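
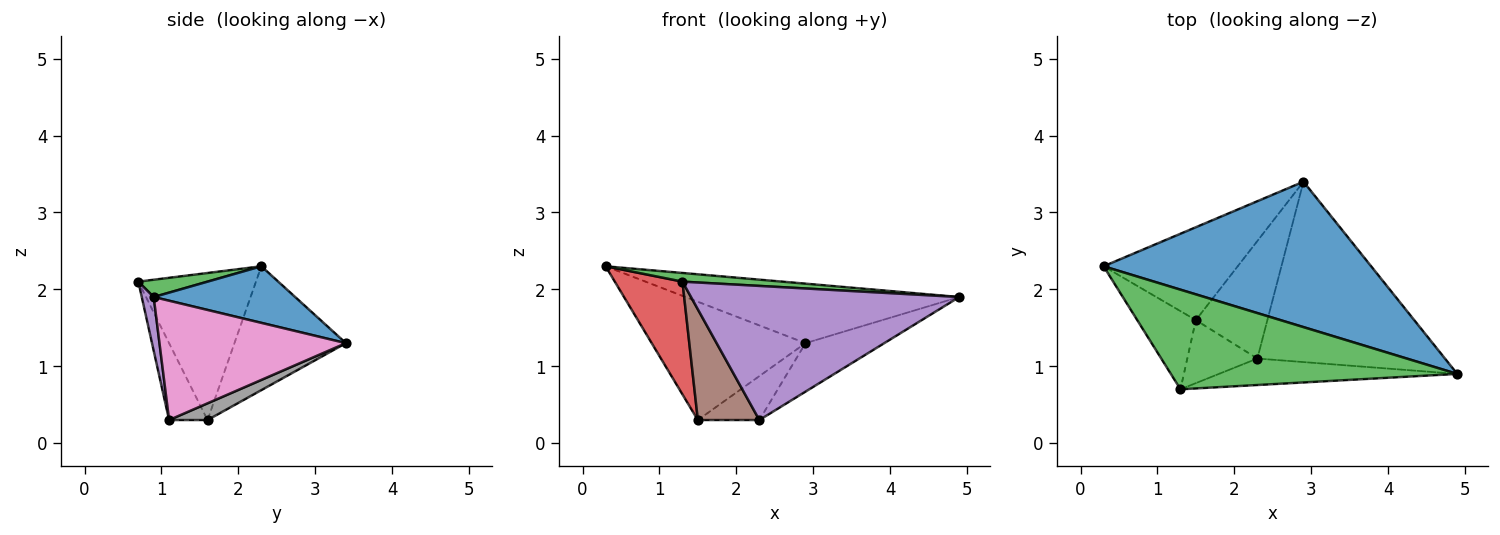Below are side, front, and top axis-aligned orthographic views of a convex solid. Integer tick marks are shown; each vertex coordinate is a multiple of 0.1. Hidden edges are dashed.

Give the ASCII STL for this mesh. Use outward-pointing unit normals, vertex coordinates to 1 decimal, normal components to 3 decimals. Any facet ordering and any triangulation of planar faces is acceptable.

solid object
 facet normal 0.192 0.372 0.908
  outer loop
   vertex 2.9 3.4 1.3
   vertex 0.3 2.3 2.3
   vertex 4.9 0.9 1.9
  endloop
 endfacet
 facet normal -0.495 0.683 -0.536
  outer loop
   vertex 1.5 1.6 0.3
   vertex 0.3 2.3 2.3
   vertex 2.9 3.4 1.3
  endloop
 endfacet
 facet normal 0.060 -0.087 0.994
  outer loop
   vertex 1.3 0.7 2.1
   vertex 4.9 0.9 1.9
   vertex 0.3 2.3 2.3
  endloop
 endfacet
 facet normal -0.819 -0.471 -0.327
  outer loop
   vertex 1.3 0.7 2.1
   vertex 0.3 2.3 2.3
   vertex 1.5 1.6 0.3
  endloop
 endfacet
 facet normal 0.044 -0.980 -0.194
  outer loop
   vertex 2.3 1.1 0.3
   vertex 4.9 0.9 1.9
   vertex 1.3 0.7 2.1
  endloop
 endfacet
 facet normal -0.477 -0.764 -0.435
  outer loop
   vertex 2.3 1.1 0.3
   vertex 1.3 0.7 2.1
   vertex 1.5 1.6 0.3
  endloop
 endfacet
 facet normal 0.523 0.221 -0.823
  outer loop
   vertex 2.3 1.1 0.3
   vertex 2.9 3.4 1.3
   vertex 4.9 0.9 1.9
  endloop
 endfacet
 facet normal 0.214 0.342 -0.915
  outer loop
   vertex 2.3 1.1 0.3
   vertex 1.5 1.6 0.3
   vertex 2.9 3.4 1.3
  endloop
 endfacet
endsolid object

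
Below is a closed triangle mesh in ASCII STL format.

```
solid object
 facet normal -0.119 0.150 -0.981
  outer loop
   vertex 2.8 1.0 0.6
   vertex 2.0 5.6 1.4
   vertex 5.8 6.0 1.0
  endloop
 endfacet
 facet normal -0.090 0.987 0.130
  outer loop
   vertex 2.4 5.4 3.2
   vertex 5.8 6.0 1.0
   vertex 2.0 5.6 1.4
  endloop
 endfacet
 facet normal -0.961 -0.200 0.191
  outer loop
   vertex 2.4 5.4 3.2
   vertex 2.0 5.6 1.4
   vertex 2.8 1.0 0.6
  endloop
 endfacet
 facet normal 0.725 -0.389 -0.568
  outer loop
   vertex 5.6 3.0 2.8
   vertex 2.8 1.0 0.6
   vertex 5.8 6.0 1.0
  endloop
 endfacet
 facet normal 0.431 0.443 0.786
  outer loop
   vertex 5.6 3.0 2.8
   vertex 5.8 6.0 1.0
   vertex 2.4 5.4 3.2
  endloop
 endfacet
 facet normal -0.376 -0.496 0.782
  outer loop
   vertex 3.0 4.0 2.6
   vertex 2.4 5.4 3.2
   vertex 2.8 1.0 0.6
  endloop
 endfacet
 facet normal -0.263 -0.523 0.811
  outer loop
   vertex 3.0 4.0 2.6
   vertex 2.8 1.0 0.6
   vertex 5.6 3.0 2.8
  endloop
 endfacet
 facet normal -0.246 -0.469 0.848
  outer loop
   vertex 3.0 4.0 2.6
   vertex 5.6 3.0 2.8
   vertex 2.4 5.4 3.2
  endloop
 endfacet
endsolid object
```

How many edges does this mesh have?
12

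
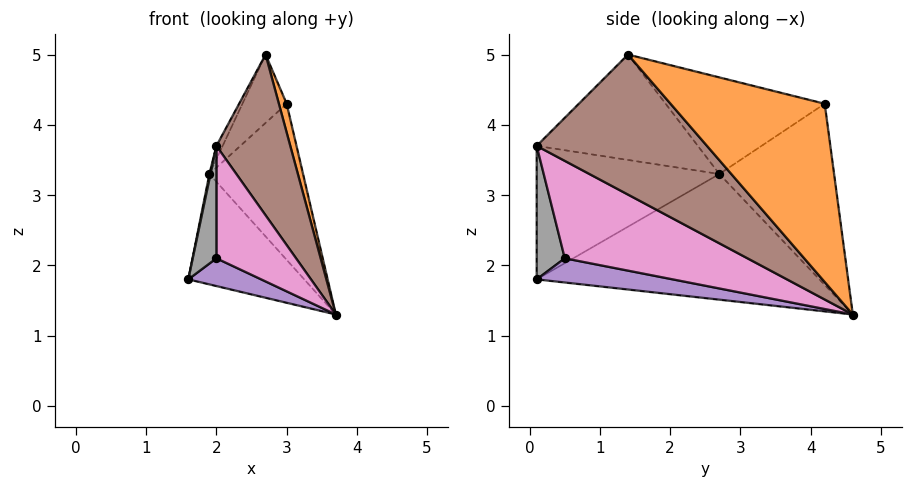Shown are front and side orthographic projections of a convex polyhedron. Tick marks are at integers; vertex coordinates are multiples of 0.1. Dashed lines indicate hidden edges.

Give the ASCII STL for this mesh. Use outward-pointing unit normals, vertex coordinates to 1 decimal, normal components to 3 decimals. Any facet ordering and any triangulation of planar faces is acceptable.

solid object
 facet normal -0.837 0.343 -0.427
  outer loop
   vertex 1.9 2.7 3.3
   vertex 3.7 4.6 1.3
   vertex 1.6 0.1 1.8
  endloop
 endfacet
 facet normal 0.974 -0.049 0.221
  outer loop
   vertex 3.0 4.2 4.3
   vertex 2.7 1.4 5.0
   vertex 3.7 4.6 1.3
  endloop
 endfacet
 facet normal -0.771 0.629 -0.096
  outer loop
   vertex 3.0 4.2 4.3
   vertex 3.7 4.6 1.3
   vertex 1.9 2.7 3.3
  endloop
 endfacet
 facet normal -0.805 0.224 0.550
  outer loop
   vertex 3.0 4.2 4.3
   vertex 1.9 2.7 3.3
   vertex 2.7 1.4 5.0
  endloop
 endfacet
 facet normal 0.774 -0.414 -0.479
  outer loop
   vertex 2.0 0.5 2.1
   vertex 1.6 0.1 1.8
   vertex 3.7 4.6 1.3
  endloop
 endfacet
 facet normal 0.913 -0.396 -0.096
  outer loop
   vertex 2.0 0.1 3.7
   vertex 3.7 4.6 1.3
   vertex 2.7 1.4 5.0
  endloop
 endfacet
 facet normal 0.912 -0.398 -0.099
  outer loop
   vertex 2.0 0.1 3.7
   vertex 2.0 0.5 2.1
   vertex 3.7 4.6 1.3
  endloop
 endfacet
 facet normal 0.755 -0.636 -0.159
  outer loop
   vertex 2.0 0.1 3.7
   vertex 1.6 0.1 1.8
   vertex 2.0 0.5 2.1
  endloop
 endfacet
 facet normal -0.979 -0.006 0.206
  outer loop
   vertex 2.0 0.1 3.7
   vertex 1.9 2.7 3.3
   vertex 1.6 0.1 1.8
  endloop
 endfacet
 facet normal -0.894 0.034 0.447
  outer loop
   vertex 2.0 0.1 3.7
   vertex 2.7 1.4 5.0
   vertex 1.9 2.7 3.3
  endloop
 endfacet
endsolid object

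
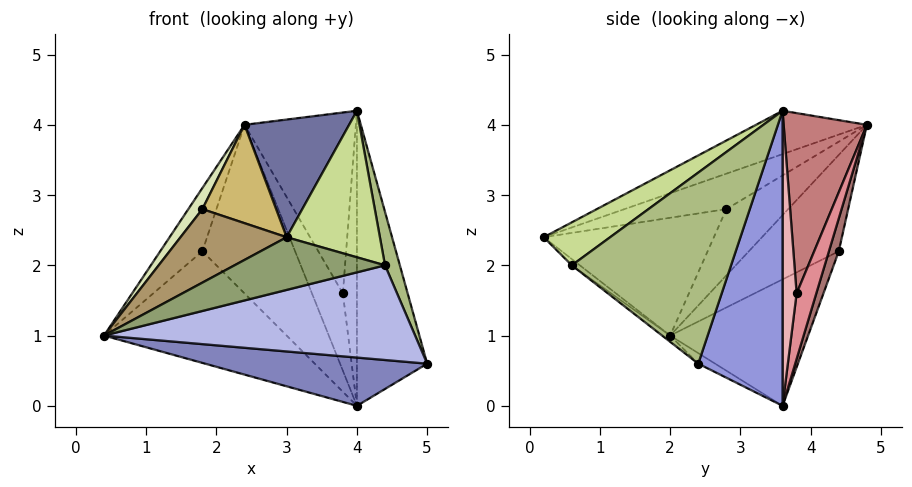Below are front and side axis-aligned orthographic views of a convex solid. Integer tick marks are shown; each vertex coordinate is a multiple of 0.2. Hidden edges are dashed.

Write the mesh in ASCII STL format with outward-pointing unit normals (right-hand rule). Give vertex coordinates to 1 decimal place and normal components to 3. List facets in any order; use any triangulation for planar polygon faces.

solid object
 facet normal -0.369 -0.348 0.862
  outer loop
   vertex 4.0 3.6 4.2
   vertex 2.4 4.8 4.0
   vertex 3.0 0.2 2.4
  endloop
 endfacet
 facet normal -0.036 -0.471 -0.882
  outer loop
   vertex 4.0 3.6 0.0
   vertex 5.0 2.4 0.6
   vertex 0.4 2.0 1.0
  endloop
 endfacet
 facet normal 0.768 0.640 0.000
  outer loop
   vertex 4.0 3.6 0.0
   vertex 4.0 3.6 4.2
   vertex 5.0 2.4 0.6
  endloop
 endfacet
 facet normal -0.016 -0.611 -0.792
  outer loop
   vertex 4.4 0.6 2.0
   vertex 0.4 2.0 1.0
   vertex 5.0 2.4 0.6
  endloop
 endfacet
 facet normal -0.034 -0.644 -0.764
  outer loop
   vertex 4.4 0.6 2.0
   vertex 3.0 0.2 2.4
   vertex 0.4 2.0 1.0
  endloop
 endfacet
 facet normal 0.952 -0.089 0.294
  outer loop
   vertex 4.4 0.6 2.0
   vertex 5.0 2.4 0.6
   vertex 4.0 3.6 4.2
  endloop
 endfacet
 facet normal 0.368 -0.517 0.772
  outer loop
   vertex 4.4 0.6 2.0
   vertex 4.0 3.6 4.2
   vertex 3.0 0.2 2.4
  endloop
 endfacet
 facet normal -0.740 -0.168 0.651
  outer loop
   vertex 1.8 2.8 2.8
   vertex 2.4 4.8 4.0
   vertex 0.4 2.0 1.0
  endloop
 endfacet
 facet normal -0.632 -0.394 0.667
  outer loop
   vertex 1.8 2.8 2.8
   vertex 0.4 2.0 1.0
   vertex 3.0 0.2 2.4
  endloop
 endfacet
 facet normal -0.475 -0.344 0.810
  outer loop
   vertex 1.8 2.8 2.8
   vertex 3.0 0.2 2.4
   vertex 2.4 4.8 4.0
  endloop
 endfacet
 facet normal -0.887 0.416 0.203
  outer loop
   vertex 1.8 4.4 2.2
   vertex 0.4 2.0 1.0
   vertex 2.4 4.8 4.0
  endloop
 endfacet
 facet normal -0.450 0.595 -0.666
  outer loop
   vertex 1.8 4.4 2.2
   vertex 4.0 3.6 0.0
   vertex 0.4 2.0 1.0
  endloop
 endfacet
 facet normal 0.102 0.963 -0.248
  outer loop
   vertex 1.8 4.4 2.2
   vertex 2.4 4.8 4.0
   vertex 4.0 3.6 0.0
  endloop
 endfacet
 facet normal 0.599 0.801 0.016
  outer loop
   vertex 3.8 3.8 1.6
   vertex 2.4 4.8 4.0
   vertex 4.0 3.6 4.2
  endloop
 endfacet
 facet normal 0.536 0.843 -0.038
  outer loop
   vertex 3.8 3.8 1.6
   vertex 4.0 3.6 0.0
   vertex 2.4 4.8 4.0
  endloop
 endfacet
 facet normal 0.707 0.707 0.000
  outer loop
   vertex 3.8 3.8 1.6
   vertex 4.0 3.6 4.2
   vertex 4.0 3.6 0.0
  endloop
 endfacet
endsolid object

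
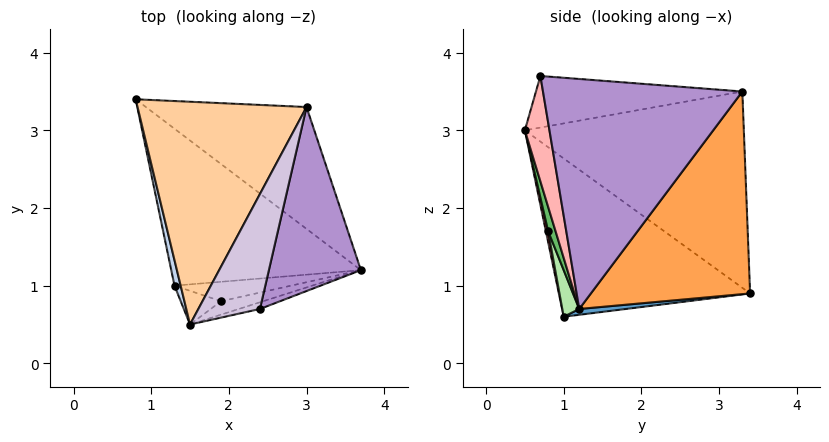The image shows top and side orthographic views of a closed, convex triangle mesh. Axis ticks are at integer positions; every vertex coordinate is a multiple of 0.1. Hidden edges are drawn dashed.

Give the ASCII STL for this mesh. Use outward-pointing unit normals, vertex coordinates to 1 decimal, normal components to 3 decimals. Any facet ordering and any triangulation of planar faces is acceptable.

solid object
 facet normal 0.030 0.130 -0.991
  outer loop
   vertex 1.3 1.0 0.6
   vertex 0.8 3.4 0.9
   vertex 3.7 1.2 0.7
  endloop
 endfacet
 facet normal -0.977 -0.208 0.038
  outer loop
   vertex 1.3 1.0 0.6
   vertex 1.5 0.5 3.0
   vertex 0.8 3.4 0.9
  endloop
 endfacet
 facet normal 0.530 0.737 -0.420
  outer loop
   vertex 3.0 3.3 3.5
   vertex 3.7 1.2 0.7
   vertex 0.8 3.4 0.9
  endloop
 endfacet
 facet normal -0.728 0.278 0.627
  outer loop
   vertex 3.0 3.3 3.5
   vertex 0.8 3.4 0.9
   vertex 1.5 0.5 3.0
  endloop
 endfacet
 facet normal 0.111 -0.975 -0.191
  outer loop
   vertex 1.9 0.8 1.7
   vertex 3.7 1.2 0.7
   vertex 1.5 0.5 3.0
  endloop
 endfacet
 facet normal 0.090 -0.970 -0.226
  outer loop
   vertex 1.9 0.8 1.7
   vertex 1.3 1.0 0.6
   vertex 3.7 1.2 0.7
  endloop
 endfacet
 facet normal 0.056 -0.977 -0.208
  outer loop
   vertex 1.9 0.8 1.7
   vertex 1.5 0.5 3.0
   vertex 1.3 1.0 0.6
  endloop
 endfacet
 facet normal 0.254 -0.966 -0.051
  outer loop
   vertex 2.4 0.7 3.7
   vertex 1.5 0.5 3.0
   vertex 3.7 1.2 0.7
  endloop
 endfacet
 facet normal 0.913 -0.183 0.365
  outer loop
   vertex 2.4 0.7 3.7
   vertex 3.7 1.2 0.7
   vertex 3.0 3.3 3.5
  endloop
 endfacet
 facet normal -0.629 0.203 0.751
  outer loop
   vertex 2.4 0.7 3.7
   vertex 3.0 3.3 3.5
   vertex 1.5 0.5 3.0
  endloop
 endfacet
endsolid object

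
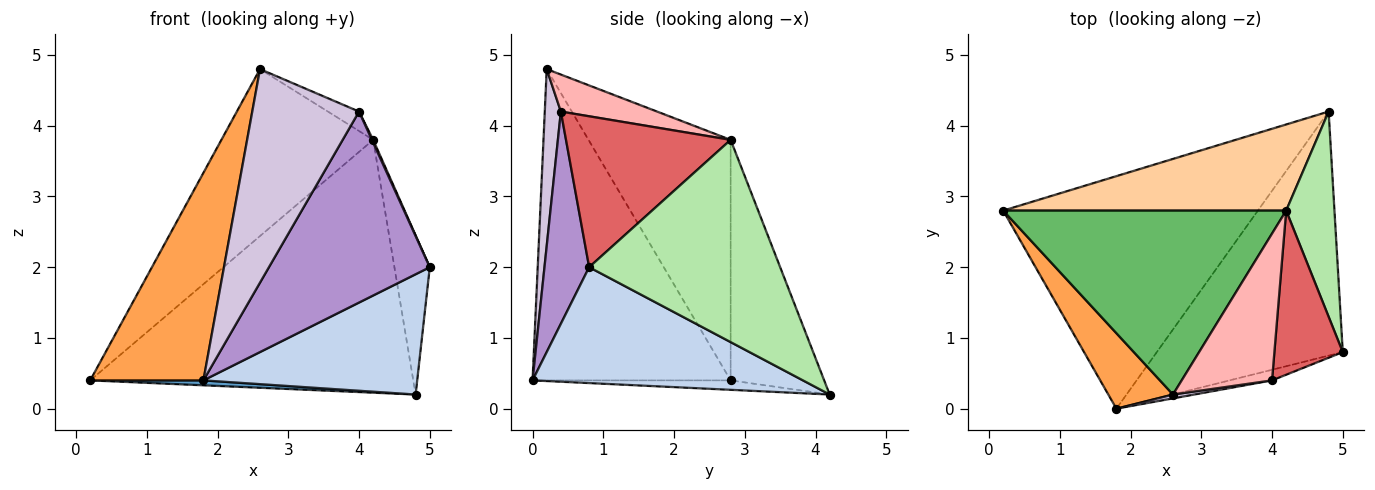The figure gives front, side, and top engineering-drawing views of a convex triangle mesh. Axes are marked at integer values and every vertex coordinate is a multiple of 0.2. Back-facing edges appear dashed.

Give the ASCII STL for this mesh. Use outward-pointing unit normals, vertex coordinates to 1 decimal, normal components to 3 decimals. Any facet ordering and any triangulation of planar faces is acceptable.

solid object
 facet normal -0.037 -0.021 -0.999
  outer loop
   vertex 1.8 0.0 0.4
   vertex 0.2 2.8 0.4
   vertex 4.8 4.2 0.2
  endloop
 endfacet
 facet normal 0.488 -0.386 -0.783
  outer loop
   vertex 1.8 0.0 0.4
   vertex 4.8 4.2 0.2
   vertex 5.0 0.8 2.0
  endloop
 endfacet
 facet normal -0.854 -0.488 0.178
  outer loop
   vertex 1.8 0.0 0.4
   vertex 2.6 0.2 4.8
   vertex 0.2 2.8 0.4
  endloop
 endfacet
 facet normal -0.264 0.913 0.311
  outer loop
   vertex 4.2 2.8 3.8
   vertex 4.8 4.2 0.2
   vertex 0.2 2.8 0.4
  endloop
 endfacet
 facet normal -0.533 0.569 0.627
  outer loop
   vertex 4.2 2.8 3.8
   vertex 0.2 2.8 0.4
   vertex 2.6 0.2 4.8
  endloop
 endfacet
 facet normal 0.957 0.177 0.228
  outer loop
   vertex 4.2 2.8 3.8
   vertex 5.0 0.8 2.0
   vertex 4.8 4.2 0.2
  endloop
 endfacet
 facet normal 0.911 -0.007 0.413
  outer loop
   vertex 4.0 0.4 4.2
   vertex 5.0 0.8 2.0
   vertex 4.2 2.8 3.8
  endloop
 endfacet
 facet normal 0.376 0.122 0.918
  outer loop
   vertex 4.0 0.4 4.2
   vertex 4.2 2.8 3.8
   vertex 2.6 0.2 4.8
  endloop
 endfacet
 facet normal 0.267 -0.962 -0.053
  outer loop
   vertex 4.0 0.4 4.2
   vertex 1.8 0.0 0.4
   vertex 5.0 0.8 2.0
  endloop
 endfacet
 facet normal 0.149 -0.989 0.018
  outer loop
   vertex 4.0 0.4 4.2
   vertex 2.6 0.2 4.8
   vertex 1.8 0.0 0.4
  endloop
 endfacet
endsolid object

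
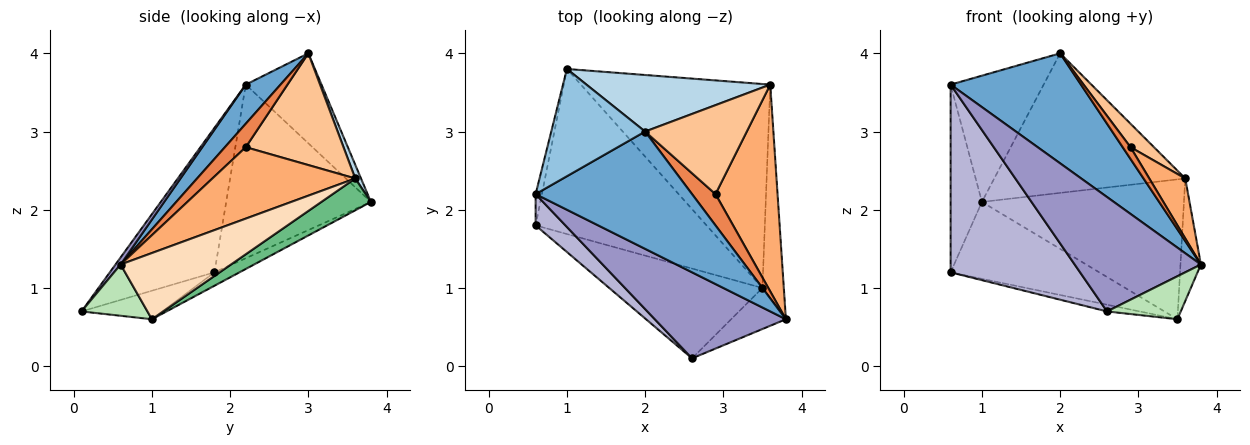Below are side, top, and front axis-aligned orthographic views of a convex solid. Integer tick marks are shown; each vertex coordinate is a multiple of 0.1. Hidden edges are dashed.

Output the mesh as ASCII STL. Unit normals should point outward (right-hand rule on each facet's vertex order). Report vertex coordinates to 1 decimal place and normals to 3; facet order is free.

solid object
 facet normal 0.179 -0.673 0.718
  outer loop
   vertex 2.0 3.0 4.0
   vertex 0.6 2.2 3.6
   vertex 3.8 0.6 1.3
  endloop
 endfacet
 facet normal -0.527 0.648 0.550
  outer loop
   vertex 2.0 3.0 4.0
   vertex 1.0 3.8 2.1
   vertex 0.6 2.2 3.6
  endloop
 endfacet
 facet normal 0.028 0.926 0.375
  outer loop
   vertex 3.6 3.6 2.4
   vertex 1.0 3.8 2.1
   vertex 2.0 3.0 4.0
  endloop
 endfacet
 facet normal -0.977 0.211 -0.035
  outer loop
   vertex 0.6 1.8 1.2
   vertex 0.6 2.2 3.6
   vertex 1.0 3.8 2.1
  endloop
 endfacet
 facet normal 0.683 -0.256 0.683
  outer loop
   vertex 2.9 2.2 2.8
   vertex 2.0 3.0 4.0
   vertex 3.8 0.6 1.3
  endloop
 endfacet
 facet normal 0.742 -0.187 0.644
  outer loop
   vertex 2.9 2.2 2.8
   vertex 3.8 0.6 1.3
   vertex 3.6 3.6 2.4
  endloop
 endfacet
 facet normal 0.728 -0.175 0.663
  outer loop
   vertex 2.9 2.2 2.8
   vertex 3.6 3.6 2.4
   vertex 2.0 3.0 4.0
  endloop
 endfacet
 facet normal 0.937 0.173 -0.303
  outer loop
   vertex 3.5 1.0 0.6
   vertex 3.6 3.6 2.4
   vertex 3.8 0.6 1.3
  endloop
 endfacet
 facet normal 0.137 0.560 -0.817
  outer loop
   vertex 3.5 1.0 0.6
   vertex 1.0 3.8 2.1
   vertex 3.6 3.6 2.4
  endloop
 endfacet
 facet normal -0.071 0.421 -0.904
  outer loop
   vertex 3.5 1.0 0.6
   vertex 0.6 1.8 1.2
   vertex 1.0 3.8 2.1
  endloop
 endfacet
 facet normal 0.543 -0.607 -0.580
  outer loop
   vertex 2.6 0.1 0.7
   vertex 3.5 1.0 0.6
   vertex 3.8 0.6 1.3
  endloop
 endfacet
 facet normal -0.183 0.074 -0.980
  outer loop
   vertex 2.6 0.1 0.7
   vertex 0.6 1.8 1.2
   vertex 3.5 1.0 0.6
  endloop
 endfacet
 facet normal 0.032 -0.799 0.601
  outer loop
   vertex 2.6 0.1 0.7
   vertex 3.8 0.6 1.3
   vertex 0.6 2.2 3.6
  endloop
 endfacet
 facet normal -0.623 -0.771 0.129
  outer loop
   vertex 2.6 0.1 0.7
   vertex 0.6 2.2 3.6
   vertex 0.6 1.8 1.2
  endloop
 endfacet
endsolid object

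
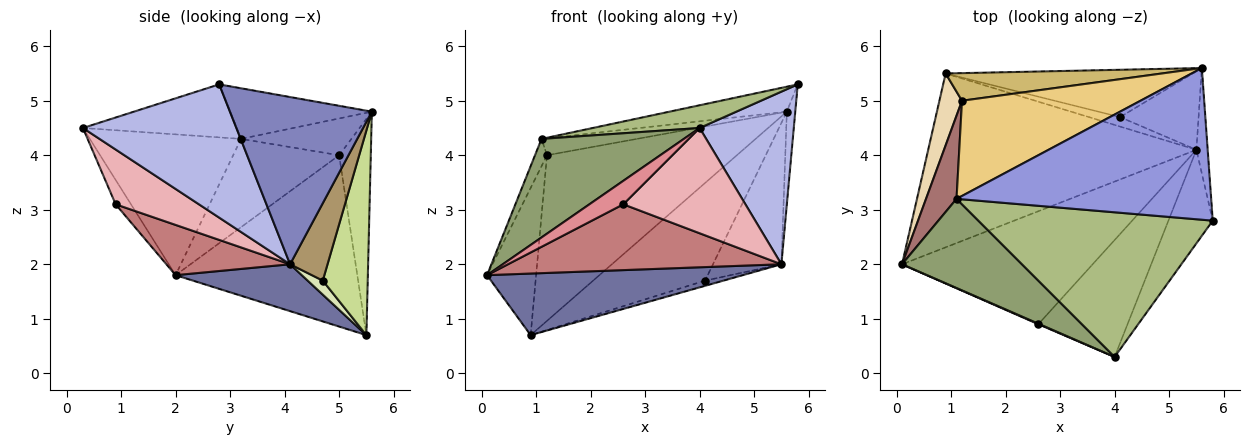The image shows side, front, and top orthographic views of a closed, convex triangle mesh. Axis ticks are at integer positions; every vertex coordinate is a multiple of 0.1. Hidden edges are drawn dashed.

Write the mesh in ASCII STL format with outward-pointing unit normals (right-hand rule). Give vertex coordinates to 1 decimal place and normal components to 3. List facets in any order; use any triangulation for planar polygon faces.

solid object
 facet normal 0.163 -0.329 -0.930
  outer loop
   vertex 5.5 4.1 2.0
   vertex 0.1 2.0 1.8
   vertex 0.9 5.5 0.7
  endloop
 endfacet
 facet normal 0.996 0.059 -0.067
  outer loop
   vertex 5.5 4.1 2.0
   vertex 5.6 5.6 4.8
   vertex 5.8 2.8 5.3
  endloop
 endfacet
 facet normal -0.192 0.159 0.968
  outer loop
   vertex 1.1 3.2 4.3
   vertex 5.8 2.8 5.3
   vertex 5.6 5.6 4.8
  endloop
 endfacet
 facet normal 0.820 -0.503 -0.273
  outer loop
   vertex 4.0 0.3 4.5
   vertex 5.5 4.1 2.0
   vertex 5.8 2.8 5.3
  endloop
 endfacet
 facet normal -0.619 -0.582 0.527
  outer loop
   vertex 4.0 0.3 4.5
   vertex 1.1 3.2 4.3
   vertex 0.1 2.0 1.8
  endloop
 endfacet
 facet normal -0.218 -0.152 0.964
  outer loop
   vertex 4.0 0.3 4.5
   vertex 5.8 2.8 5.3
   vertex 1.1 3.2 4.3
  endloop
 endfacet
 facet normal 0.340 0.846 -0.410
  outer loop
   vertex 4.1 4.7 1.7
   vertex 0.9 5.5 0.7
   vertex 5.6 5.6 4.8
  endloop
 endfacet
 facet normal 0.367 0.448 -0.815
  outer loop
   vertex 4.1 4.7 1.7
   vertex 5.5 4.1 2.0
   vertex 0.9 5.5 0.7
  endloop
 endfacet
 facet normal 0.432 0.789 -0.438
  outer loop
   vertex 4.1 4.7 1.7
   vertex 5.6 5.6 4.8
   vertex 5.5 4.1 2.0
  endloop
 endfacet
 facet normal -0.162 0.973 0.162
  outer loop
   vertex 1.2 5.0 4.0
   vertex 5.6 5.6 4.8
   vertex 0.9 5.5 0.7
  endloop
 endfacet
 facet normal -0.199 0.172 0.965
  outer loop
   vertex 1.2 5.0 4.0
   vertex 1.1 3.2 4.3
   vertex 5.6 5.6 4.8
  endloop
 endfacet
 facet normal -0.958 0.259 0.126
  outer loop
   vertex 1.2 5.0 4.0
   vertex 0.9 5.5 0.7
   vertex 0.1 2.0 1.8
  endloop
 endfacet
 facet normal -0.940 0.106 0.325
  outer loop
   vertex 1.2 5.0 4.0
   vertex 0.1 2.0 1.8
   vertex 1.1 3.2 4.3
  endloop
 endfacet
 facet normal 0.222 -0.491 -0.842
  outer loop
   vertex 2.6 0.9 3.1
   vertex 0.1 2.0 1.8
   vertex 5.5 4.1 2.0
  endloop
 endfacet
 facet normal -0.412 -0.911 0.022
  outer loop
   vertex 2.6 0.9 3.1
   vertex 4.0 0.3 4.5
   vertex 0.1 2.0 1.8
  endloop
 endfacet
 facet normal 0.415 -0.609 -0.676
  outer loop
   vertex 2.6 0.9 3.1
   vertex 5.5 4.1 2.0
   vertex 4.0 0.3 4.5
  endloop
 endfacet
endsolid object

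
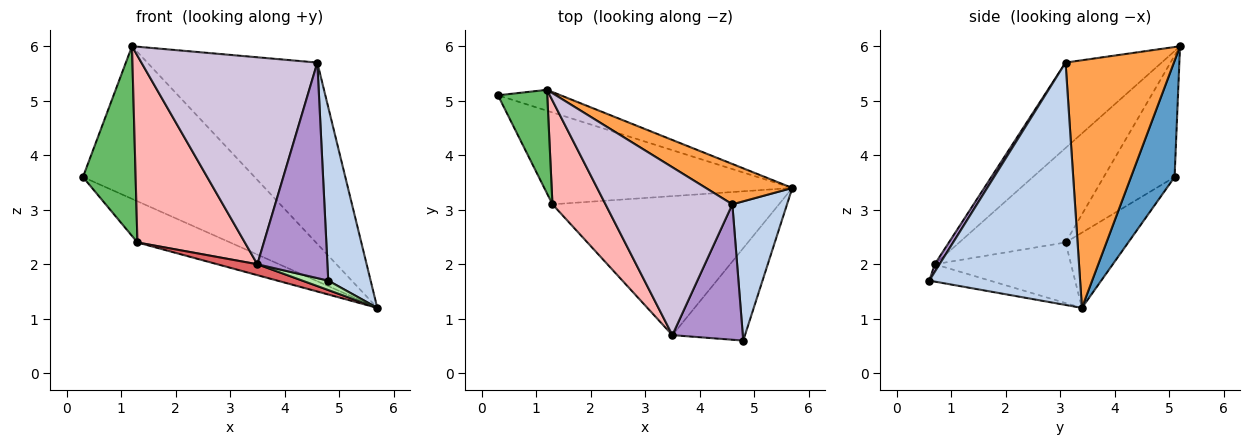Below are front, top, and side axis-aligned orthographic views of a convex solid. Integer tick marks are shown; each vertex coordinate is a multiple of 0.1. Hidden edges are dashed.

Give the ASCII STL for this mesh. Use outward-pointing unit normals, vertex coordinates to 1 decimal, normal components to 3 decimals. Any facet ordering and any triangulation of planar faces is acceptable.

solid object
 facet normal 0.244 0.961 -0.132
  outer loop
   vertex 1.2 5.2 6.0
   vertex 5.7 3.4 1.2
   vertex 0.3 5.1 3.6
  endloop
 endfacet
 facet normal 0.941 -0.264 0.212
  outer loop
   vertex 4.6 3.1 5.7
   vertex 4.8 0.6 1.7
   vertex 5.7 3.4 1.2
  endloop
 endfacet
 facet normal 0.528 0.829 0.184
  outer loop
   vertex 4.6 3.1 5.7
   vertex 5.7 3.4 1.2
   vertex 1.2 5.2 6.0
  endloop
 endfacet
 facet normal -0.267 0.394 -0.879
  outer loop
   vertex 1.3 3.1 2.4
   vertex 0.3 5.1 3.6
   vertex 5.7 3.4 1.2
  endloop
 endfacet
 facet normal -0.763 -0.567 0.310
  outer loop
   vertex 1.3 3.1 2.4
   vertex 1.2 5.2 6.0
   vertex 0.3 5.1 3.6
  endloop
 endfacet
 facet normal -0.231 -0.099 -0.968
  outer loop
   vertex 3.5 0.7 2.0
   vertex 5.7 3.4 1.2
   vertex 4.8 0.6 1.7
  endloop
 endfacet
 facet normal -0.258 -0.076 -0.963
  outer loop
   vertex 3.5 0.7 2.0
   vertex 1.3 3.1 2.4
   vertex 5.7 3.4 1.2
  endloop
 endfacet
 facet normal -0.654 -0.661 0.367
  outer loop
   vertex 3.5 0.7 2.0
   vertex 1.2 5.2 6.0
   vertex 1.3 3.1 2.4
  endloop
 endfacet
 facet normal 0.058 -0.845 0.531
  outer loop
   vertex 3.5 0.7 2.0
   vertex 4.8 0.6 1.7
   vertex 4.6 3.1 5.7
  endloop
 endfacet
 facet normal -0.390 -0.715 0.580
  outer loop
   vertex 3.5 0.7 2.0
   vertex 4.6 3.1 5.7
   vertex 1.2 5.2 6.0
  endloop
 endfacet
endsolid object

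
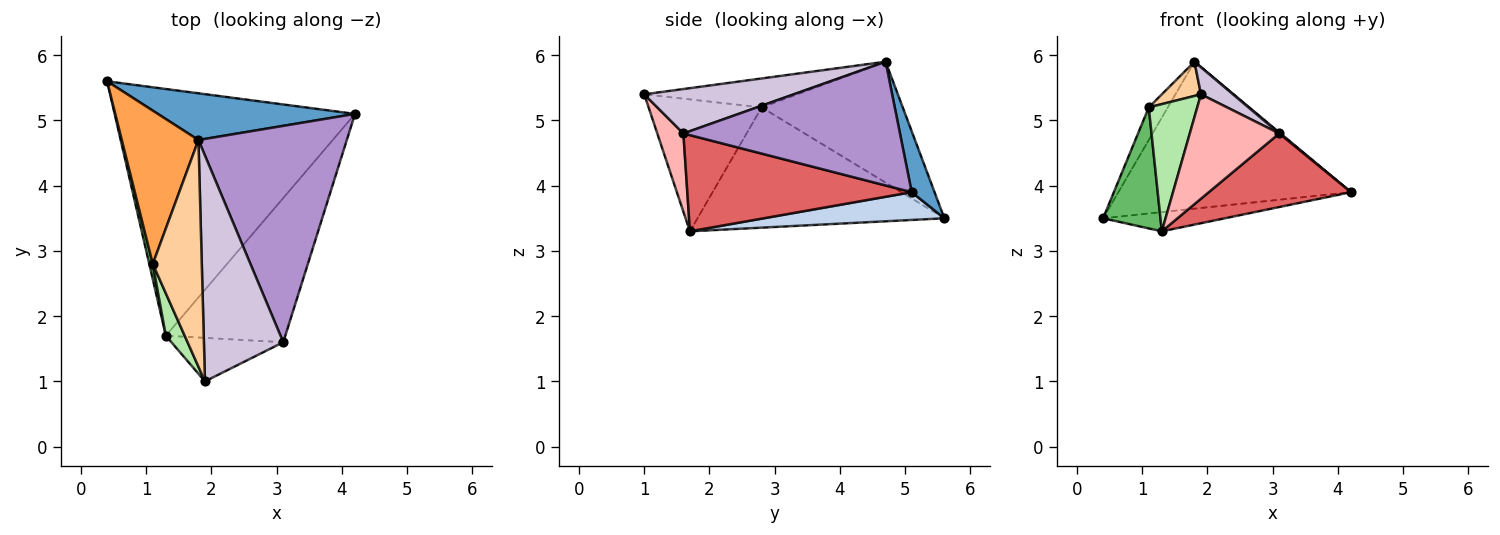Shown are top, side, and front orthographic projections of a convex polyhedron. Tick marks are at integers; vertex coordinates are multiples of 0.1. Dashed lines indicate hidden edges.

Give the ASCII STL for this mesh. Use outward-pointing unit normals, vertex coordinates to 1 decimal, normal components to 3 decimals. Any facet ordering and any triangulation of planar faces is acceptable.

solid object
 facet normal 0.093 0.949 0.302
  outer loop
   vertex 1.8 4.7 5.9
   vertex 4.2 5.1 3.9
   vertex 0.4 5.6 3.5
  endloop
 endfacet
 facet normal 0.114 0.077 -0.990
  outer loop
   vertex 1.3 1.7 3.3
   vertex 0.4 5.6 3.5
   vertex 4.2 5.1 3.9
  endloop
 endfacet
 facet normal -0.839 0.113 0.532
  outer loop
   vertex 1.1 2.8 5.2
   vertex 1.8 4.7 5.9
   vertex 0.4 5.6 3.5
  endloop
 endfacet
 facet normal -0.504 -0.129 0.854
  outer loop
   vertex 1.1 2.8 5.2
   vertex 1.9 1.0 5.4
   vertex 1.8 4.7 5.9
  endloop
 endfacet
 facet normal -0.974 -0.226 0.028
  outer loop
   vertex 1.1 2.8 5.2
   vertex 0.4 5.6 3.5
   vertex 1.3 1.7 3.3
  endloop
 endfacet
 facet normal -0.911 -0.391 0.130
  outer loop
   vertex 1.1 2.8 5.2
   vertex 1.3 1.7 3.3
   vertex 1.9 1.0 5.4
  endloop
 endfacet
 facet normal 0.583 -0.369 -0.724
  outer loop
   vertex 3.1 1.6 4.8
   vertex 1.3 1.7 3.3
   vertex 4.2 5.1 3.9
  endloop
 endfacet
 facet normal 0.260 -0.891 -0.371
  outer loop
   vertex 3.1 1.6 4.8
   vertex 1.9 1.0 5.4
   vertex 1.3 1.7 3.3
  endloop
 endfacet
 facet normal 0.641 -0.004 0.768
  outer loop
   vertex 3.1 1.6 4.8
   vertex 4.2 5.1 3.9
   vertex 1.8 4.7 5.9
  endloop
 endfacet
 facet normal 0.486 -0.104 0.868
  outer loop
   vertex 3.1 1.6 4.8
   vertex 1.8 4.7 5.9
   vertex 1.9 1.0 5.4
  endloop
 endfacet
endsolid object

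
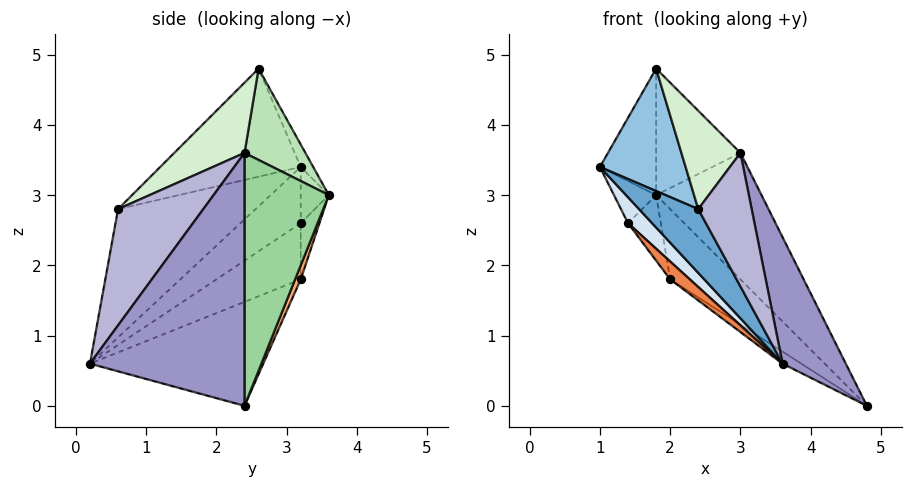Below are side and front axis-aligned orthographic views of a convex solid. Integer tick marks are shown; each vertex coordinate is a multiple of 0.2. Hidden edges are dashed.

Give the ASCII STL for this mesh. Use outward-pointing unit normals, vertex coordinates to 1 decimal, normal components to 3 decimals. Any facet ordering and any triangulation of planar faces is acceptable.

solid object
 facet normal -0.844 -0.363 -0.394
  outer loop
   vertex 2.4 0.6 2.8
   vertex 1.0 3.2 3.4
   vertex 3.6 0.2 0.6
  endloop
 endfacet
 facet normal -0.825 -0.503 0.256
  outer loop
   vertex 2.4 0.6 2.8
   vertex 1.8 2.6 4.8
   vertex 1.0 3.2 3.4
  endloop
 endfacet
 facet normal -0.528 0.057 -0.847
  outer loop
   vertex 2.0 3.2 1.8
   vertex 4.8 2.4 0.0
   vertex 3.6 0.2 0.6
  endloop
 endfacet
 facet normal -0.842 -0.337 -0.421
  outer loop
   vertex 1.4 3.2 2.6
   vertex 3.6 0.2 0.6
   vertex 1.0 3.2 3.4
  endloop
 endfacet
 facet normal -0.786 -0.183 -0.590
  outer loop
   vertex 1.4 3.2 2.6
   vertex 2.0 3.2 1.8
   vertex 3.6 0.2 0.6
  endloop
 endfacet
 facet normal 0.076 0.950 -0.304
  outer loop
   vertex 1.8 3.6 3.0
   vertex 4.8 2.4 0.0
   vertex 2.0 3.2 1.8
  endloop
 endfacet
 facet normal -0.191 0.858 0.477
  outer loop
   vertex 1.8 3.6 3.0
   vertex 1.0 3.2 3.4
   vertex 1.8 2.6 4.8
  endloop
 endfacet
 facet normal -0.535 0.802 -0.267
  outer loop
   vertex 1.8 3.6 3.0
   vertex 1.4 3.2 2.6
   vertex 1.0 3.2 3.4
  endloop
 endfacet
 facet normal -0.465 0.814 -0.349
  outer loop
   vertex 1.8 3.6 3.0
   vertex 2.0 3.2 1.8
   vertex 1.4 3.2 2.6
  endloop
 endfacet
 facet normal 0.596 0.745 0.298
  outer loop
   vertex 3.0 2.4 3.6
   vertex 4.8 2.4 0.0
   vertex 1.8 3.6 3.0
  endloop
 endfacet
 facet normal 0.534 0.739 0.411
  outer loop
   vertex 3.0 2.4 3.6
   vertex 1.8 3.6 3.0
   vertex 1.8 2.6 4.8
  endloop
 endfacet
 facet normal 0.577 -0.485 0.658
  outer loop
   vertex 3.0 2.4 3.6
   vertex 1.8 2.6 4.8
   vertex 2.4 0.6 2.8
  endloop
 endfacet
 facet normal 0.840 -0.344 0.420
  outer loop
   vertex 3.0 2.4 3.6
   vertex 3.6 0.2 0.6
   vertex 4.8 2.4 0.0
  endloop
 endfacet
 facet normal 0.740 -0.463 0.488
  outer loop
   vertex 3.0 2.4 3.6
   vertex 2.4 0.6 2.8
   vertex 3.6 0.2 0.6
  endloop
 endfacet
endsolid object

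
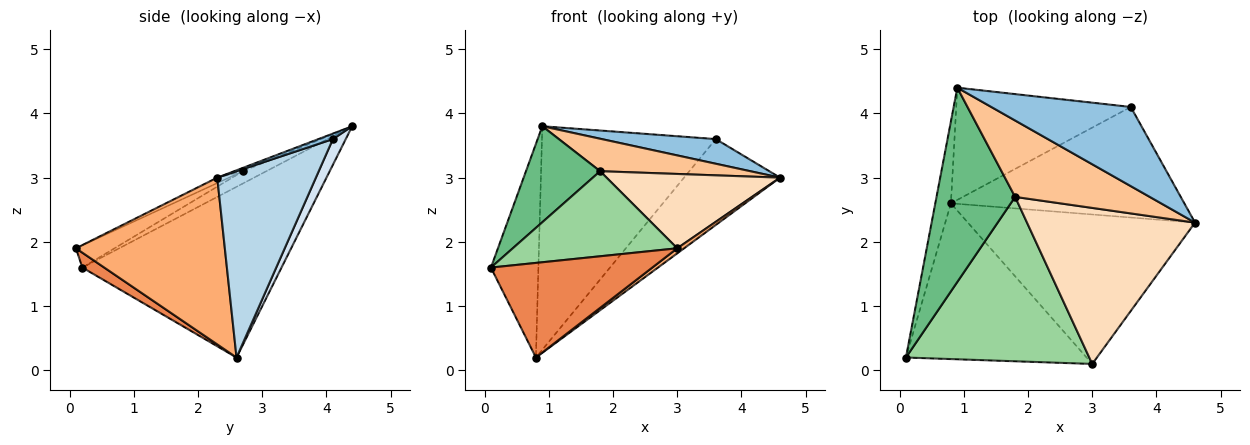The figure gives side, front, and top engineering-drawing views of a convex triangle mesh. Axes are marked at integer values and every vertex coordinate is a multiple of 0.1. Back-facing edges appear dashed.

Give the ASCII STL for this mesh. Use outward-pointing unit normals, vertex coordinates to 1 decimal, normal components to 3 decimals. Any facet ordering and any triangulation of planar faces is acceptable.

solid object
 facet normal -0.969 0.231 -0.089
  outer loop
   vertex 0.8 2.6 0.2
   vertex 0.1 0.2 1.6
   vertex 0.9 4.4 3.8
  endloop
 endfacet
 facet normal 0.038 -0.297 0.954
  outer loop
   vertex 3.6 4.1 3.6
   vertex 0.9 4.4 3.8
   vertex 4.6 2.3 3.0
  endloop
 endfacet
 facet normal 0.533 0.519 -0.668
  outer loop
   vertex 3.6 4.1 3.6
   vertex 4.6 2.3 3.0
   vertex 0.8 2.6 0.2
  endloop
 endfacet
 facet normal 0.066 0.892 -0.448
  outer loop
   vertex 3.6 4.1 3.6
   vertex 0.8 2.6 0.2
   vertex 0.9 4.4 3.8
  endloop
 endfacet
 facet normal 0.070 -0.518 -0.853
  outer loop
   vertex 3.0 0.1 1.9
   vertex 0.1 0.2 1.6
   vertex 0.8 2.6 0.2
  endloop
 endfacet
 facet normal 0.592 -0.027 -0.806
  outer loop
   vertex 3.0 0.1 1.9
   vertex 0.8 2.6 0.2
   vertex 4.6 2.3 3.0
  endloop
 endfacet
 facet normal -0.023 -0.391 0.920
  outer loop
   vertex 1.8 2.7 3.1
   vertex 4.6 2.3 3.0
   vertex 0.9 4.4 3.8
  endloop
 endfacet
 facet normal -0.029 -0.430 0.902
  outer loop
   vertex 1.8 2.7 3.1
   vertex 3.0 0.1 1.9
   vertex 4.6 2.3 3.0
  endloop
 endfacet
 facet normal -0.138 -0.439 0.888
  outer loop
   vertex 1.8 2.7 3.1
   vertex 0.9 4.4 3.8
   vertex 0.1 0.2 1.6
  endloop
 endfacet
 facet normal -0.107 -0.457 0.883
  outer loop
   vertex 1.8 2.7 3.1
   vertex 0.1 0.2 1.6
   vertex 3.0 0.1 1.9
  endloop
 endfacet
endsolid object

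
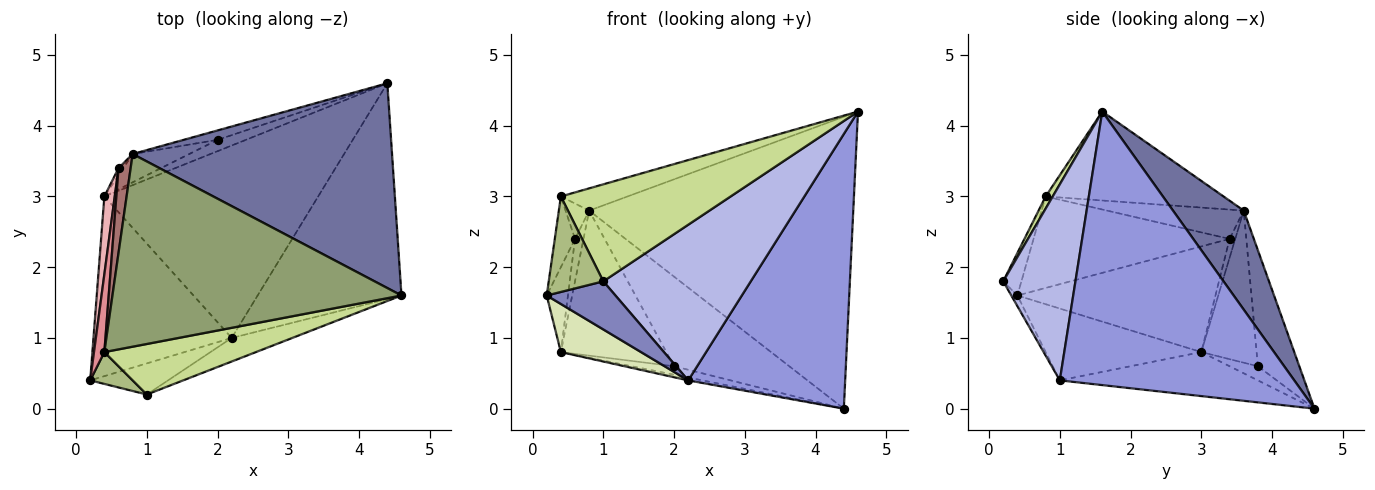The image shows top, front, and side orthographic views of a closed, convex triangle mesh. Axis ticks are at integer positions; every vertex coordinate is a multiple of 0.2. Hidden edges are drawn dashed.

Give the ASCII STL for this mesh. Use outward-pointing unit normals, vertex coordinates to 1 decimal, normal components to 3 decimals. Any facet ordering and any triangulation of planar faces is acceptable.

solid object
 facet normal 0.214 0.800 0.561
  outer loop
   vertex 0.8 3.6 2.8
   vertex 4.6 1.6 4.2
   vertex 4.4 4.6 0.0
  endloop
 endfacet
 facet normal -0.074 -0.837 -0.542
  outer loop
   vertex 2.2 1.0 0.4
   vertex 1.0 0.2 1.8
   vertex 0.2 0.4 1.6
  endloop
 endfacet
 facet normal 0.761 -0.510 -0.400
  outer loop
   vertex 2.2 1.0 0.4
   vertex 4.4 4.6 0.0
   vertex 4.6 1.6 4.2
  endloop
 endfacet
 facet normal 0.436 -0.890 -0.135
  outer loop
   vertex 2.2 1.0 0.4
   vertex 4.6 1.6 4.2
   vertex 1.0 0.2 1.8
  endloop
 endfacet
 facet normal -0.292 0.110 0.950
  outer loop
   vertex 0.4 0.8 3.0
   vertex 4.6 1.6 4.2
   vertex 0.8 3.6 2.8
  endloop
 endfacet
 facet normal -0.302 -0.905 0.302
  outer loop
   vertex 0.4 0.8 3.0
   vertex 0.2 0.4 1.6
   vertex 1.0 0.2 1.8
  endloop
 endfacet
 facet normal 0.037 -0.886 0.462
  outer loop
   vertex 0.4 0.8 3.0
   vertex 1.0 0.2 1.8
   vertex 4.6 1.6 4.2
  endloop
 endfacet
 facet normal -0.449 -0.231 -0.863
  outer loop
   vertex 0.4 3.0 0.8
   vertex 2.2 1.0 0.4
   vertex 0.2 0.4 1.6
  endloop
 endfacet
 facet normal -0.202 0.014 -0.979
  outer loop
   vertex 0.4 3.0 0.8
   vertex 4.4 4.6 0.0
   vertex 2.2 1.0 0.4
  endloop
 endfacet
 facet normal -0.337 0.936 -0.099
  outer loop
   vertex 2.0 3.8 0.6
   vertex 0.8 3.6 2.8
   vertex 4.4 4.6 0.0
  endloop
 endfacet
 facet normal -0.371 0.557 -0.743
  outer loop
   vertex 2.0 3.8 0.6
   vertex 4.4 4.6 0.0
   vertex 0.4 3.0 0.8
  endloop
 endfacet
 facet normal -0.458 0.873 -0.170
  outer loop
   vertex 2.0 3.8 0.6
   vertex 0.4 3.0 0.8
   vertex 0.8 3.6 2.8
  endloop
 endfacet
 facet normal -0.913 0.157 0.378
  outer loop
   vertex 0.6 3.4 2.4
   vertex 0.4 0.8 3.0
   vertex 0.8 3.6 2.8
  endloop
 endfacet
 facet normal -0.549 0.824 -0.137
  outer loop
   vertex 0.6 3.4 2.4
   vertex 0.8 3.6 2.8
   vertex 0.4 3.0 0.8
  endloop
 endfacet
 facet normal -0.988 0.102 0.112
  outer loop
   vertex 0.6 3.4 2.4
   vertex 0.2 0.4 1.6
   vertex 0.4 0.8 3.0
  endloop
 endfacet
 facet normal -0.990 0.106 0.097
  outer loop
   vertex 0.6 3.4 2.4
   vertex 0.4 3.0 0.8
   vertex 0.2 0.4 1.6
  endloop
 endfacet
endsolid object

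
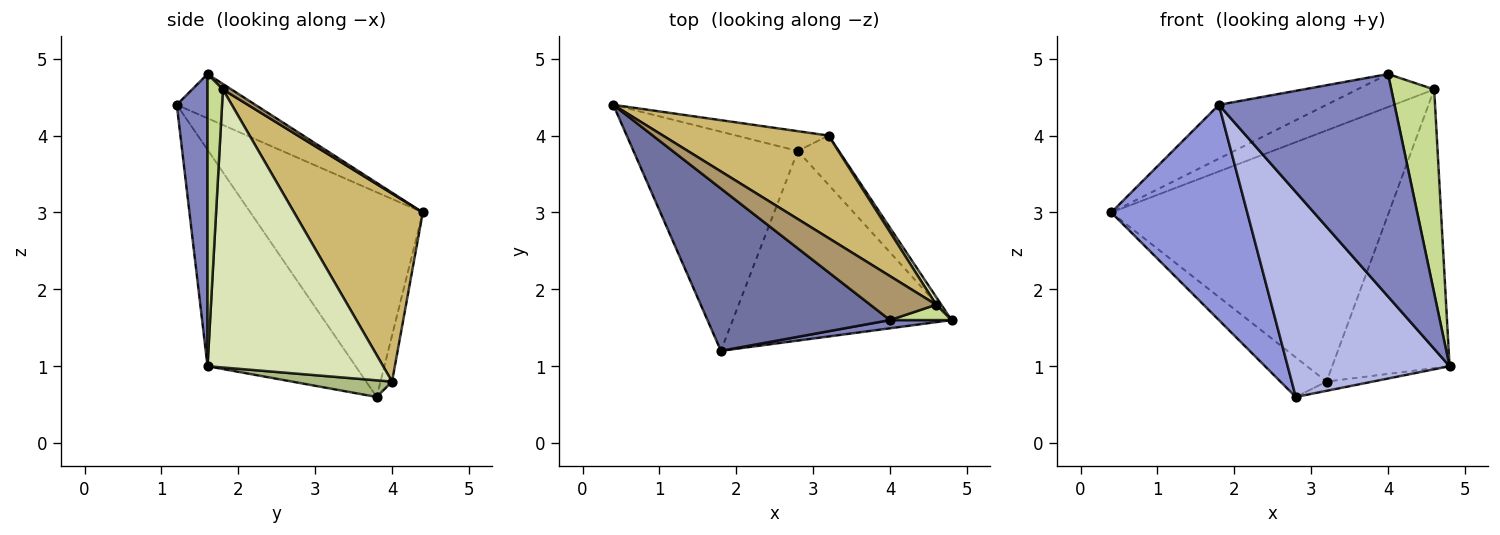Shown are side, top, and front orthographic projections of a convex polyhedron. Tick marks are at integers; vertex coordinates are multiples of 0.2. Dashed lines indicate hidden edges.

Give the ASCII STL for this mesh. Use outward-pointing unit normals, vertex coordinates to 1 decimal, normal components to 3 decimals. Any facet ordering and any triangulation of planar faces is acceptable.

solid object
 facet normal -0.224 0.307 0.925
  outer loop
   vertex 4.0 1.6 4.8
   vertex 0.4 4.4 3.0
   vertex 1.8 1.2 4.4
  endloop
 endfacet
 facet normal 0.172 -0.984 0.036
  outer loop
   vertex 4.0 1.6 4.8
   vertex 1.8 1.2 4.4
   vertex 4.8 1.6 1.0
  endloop
 endfacet
 facet normal -0.664 -0.524 -0.533
  outer loop
   vertex 2.8 3.8 0.6
   vertex 1.8 1.2 4.4
   vertex 0.4 4.4 3.0
  endloop
 endfacet
 facet normal -0.558 -0.609 -0.564
  outer loop
   vertex 2.8 3.8 0.6
   vertex 4.8 1.6 1.0
   vertex 1.8 1.2 4.4
  endloop
 endfacet
 facet normal -0.218 0.873 -0.436
  outer loop
   vertex 2.8 3.8 0.6
   vertex 0.4 4.4 3.0
   vertex 3.2 4.0 0.8
  endloop
 endfacet
 facet normal 0.371 0.171 -0.913
  outer loop
   vertex 2.8 3.8 0.6
   vertex 3.2 4.0 0.8
   vertex 4.8 1.6 1.0
  endloop
 endfacet
 facet normal 0.337 -0.939 0.071
  outer loop
   vertex 4.6 1.8 4.6
   vertex 4.0 1.6 4.8
   vertex 4.8 1.6 1.0
  endloop
 endfacet
 facet normal 0.831 0.556 0.015
  outer loop
   vertex 4.6 1.8 4.6
   vertex 4.8 1.6 1.0
   vertex 3.2 4.0 0.8
  endloop
 endfacet
 facet normal 0.067 0.599 0.798
  outer loop
   vertex 4.6 1.8 4.6
   vertex 0.4 4.4 3.0
   vertex 4.0 1.6 4.8
  endloop
 endfacet
 facet normal 0.394 0.851 0.347
  outer loop
   vertex 4.6 1.8 4.6
   vertex 3.2 4.0 0.8
   vertex 0.4 4.4 3.0
  endloop
 endfacet
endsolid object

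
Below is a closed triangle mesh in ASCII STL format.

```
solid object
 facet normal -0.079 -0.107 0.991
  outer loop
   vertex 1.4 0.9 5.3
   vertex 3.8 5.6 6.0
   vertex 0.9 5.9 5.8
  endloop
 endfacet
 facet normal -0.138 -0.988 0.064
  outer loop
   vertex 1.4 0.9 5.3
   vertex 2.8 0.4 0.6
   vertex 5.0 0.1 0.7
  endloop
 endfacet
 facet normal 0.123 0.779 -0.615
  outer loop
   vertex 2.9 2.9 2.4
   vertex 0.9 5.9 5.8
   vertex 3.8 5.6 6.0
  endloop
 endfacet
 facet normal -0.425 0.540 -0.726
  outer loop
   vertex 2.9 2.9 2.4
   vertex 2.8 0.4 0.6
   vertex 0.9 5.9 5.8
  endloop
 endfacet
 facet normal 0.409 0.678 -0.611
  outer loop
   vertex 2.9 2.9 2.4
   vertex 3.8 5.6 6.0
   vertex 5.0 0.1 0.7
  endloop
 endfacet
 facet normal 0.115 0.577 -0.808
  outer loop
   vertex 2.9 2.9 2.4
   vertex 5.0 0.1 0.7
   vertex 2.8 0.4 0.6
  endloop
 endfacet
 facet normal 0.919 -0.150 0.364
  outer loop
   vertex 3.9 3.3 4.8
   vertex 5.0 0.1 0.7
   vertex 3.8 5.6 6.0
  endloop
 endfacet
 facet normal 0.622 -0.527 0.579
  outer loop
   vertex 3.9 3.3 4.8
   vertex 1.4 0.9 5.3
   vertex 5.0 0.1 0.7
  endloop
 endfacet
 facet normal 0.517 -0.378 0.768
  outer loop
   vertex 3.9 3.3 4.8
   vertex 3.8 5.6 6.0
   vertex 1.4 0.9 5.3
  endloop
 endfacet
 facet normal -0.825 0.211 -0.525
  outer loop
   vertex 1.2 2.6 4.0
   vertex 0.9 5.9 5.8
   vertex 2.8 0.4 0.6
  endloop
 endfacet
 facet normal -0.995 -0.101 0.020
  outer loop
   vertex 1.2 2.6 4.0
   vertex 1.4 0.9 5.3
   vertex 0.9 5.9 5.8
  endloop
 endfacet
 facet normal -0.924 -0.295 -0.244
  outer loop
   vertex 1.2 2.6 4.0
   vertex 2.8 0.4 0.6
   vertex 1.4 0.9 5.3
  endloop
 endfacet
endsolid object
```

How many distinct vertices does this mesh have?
8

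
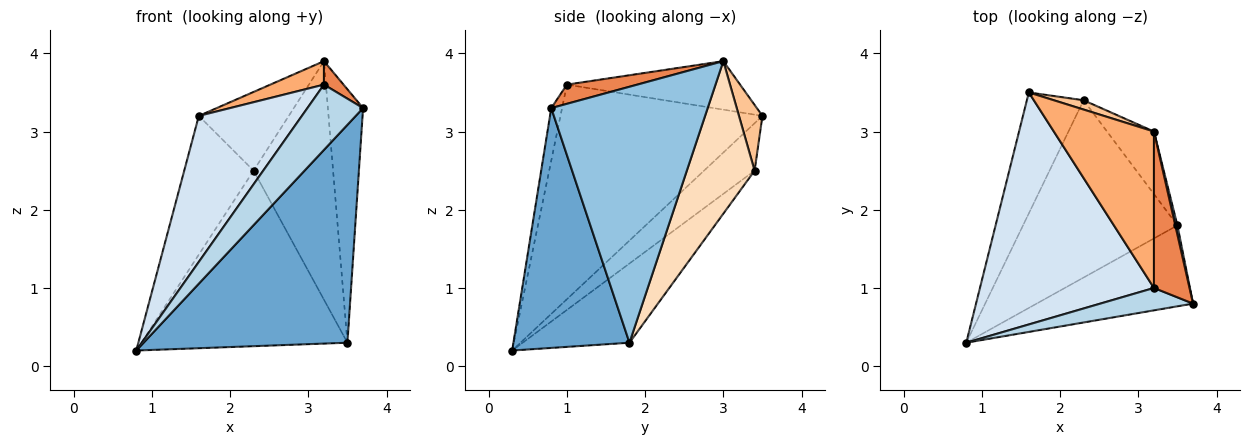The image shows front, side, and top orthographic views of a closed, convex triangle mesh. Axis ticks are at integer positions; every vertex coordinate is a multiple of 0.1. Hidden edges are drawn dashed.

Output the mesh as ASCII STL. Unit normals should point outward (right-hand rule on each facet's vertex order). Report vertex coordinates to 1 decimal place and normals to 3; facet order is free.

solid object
 facet normal 0.471 -0.827 -0.307
  outer loop
   vertex 3.5 1.8 0.3
   vertex 3.7 0.8 3.3
   vertex 0.8 0.3 0.2
  endloop
 endfacet
 facet normal 0.976 0.220 0.008
  outer loop
   vertex 3.5 1.8 0.3
   vertex 3.2 3.0 3.9
   vertex 3.7 0.8 3.3
  endloop
 endfacet
 facet normal -0.181 -0.930 0.319
  outer loop
   vertex 3.2 1.0 3.6
   vertex 0.8 0.3 0.2
   vertex 3.7 0.8 3.3
  endloop
 endfacet
 facet normal -0.722 -0.368 0.586
  outer loop
   vertex 3.2 1.0 3.6
   vertex 1.6 3.5 3.2
   vertex 0.8 0.3 0.2
  endloop
 endfacet
 facet normal 0.471 -0.131 0.872
  outer loop
   vertex 3.2 1.0 3.6
   vertex 3.7 0.8 3.3
   vertex 3.2 3.0 3.9
  endloop
 endfacet
 facet normal -0.432 -0.134 0.892
  outer loop
   vertex 3.2 1.0 3.6
   vertex 3.2 3.0 3.9
   vertex 1.6 3.5 3.2
  endloop
 endfacet
 facet normal 0.251 0.961 0.113
  outer loop
   vertex 2.3 3.4 2.5
   vertex 1.6 3.5 3.2
   vertex 3.2 3.0 3.9
  endloop
 endfacet
 facet normal 0.636 0.746 -0.196
  outer loop
   vertex 2.3 3.4 2.5
   vertex 3.2 3.0 3.9
   vertex 3.5 1.8 0.3
  endloop
 endfacet
 facet normal -0.482 0.660 -0.576
  outer loop
   vertex 2.3 3.4 2.5
   vertex 0.8 0.3 0.2
   vertex 1.6 3.5 3.2
  endloop
 endfacet
 facet normal -0.343 0.661 -0.668
  outer loop
   vertex 2.3 3.4 2.5
   vertex 3.5 1.8 0.3
   vertex 0.8 0.3 0.2
  endloop
 endfacet
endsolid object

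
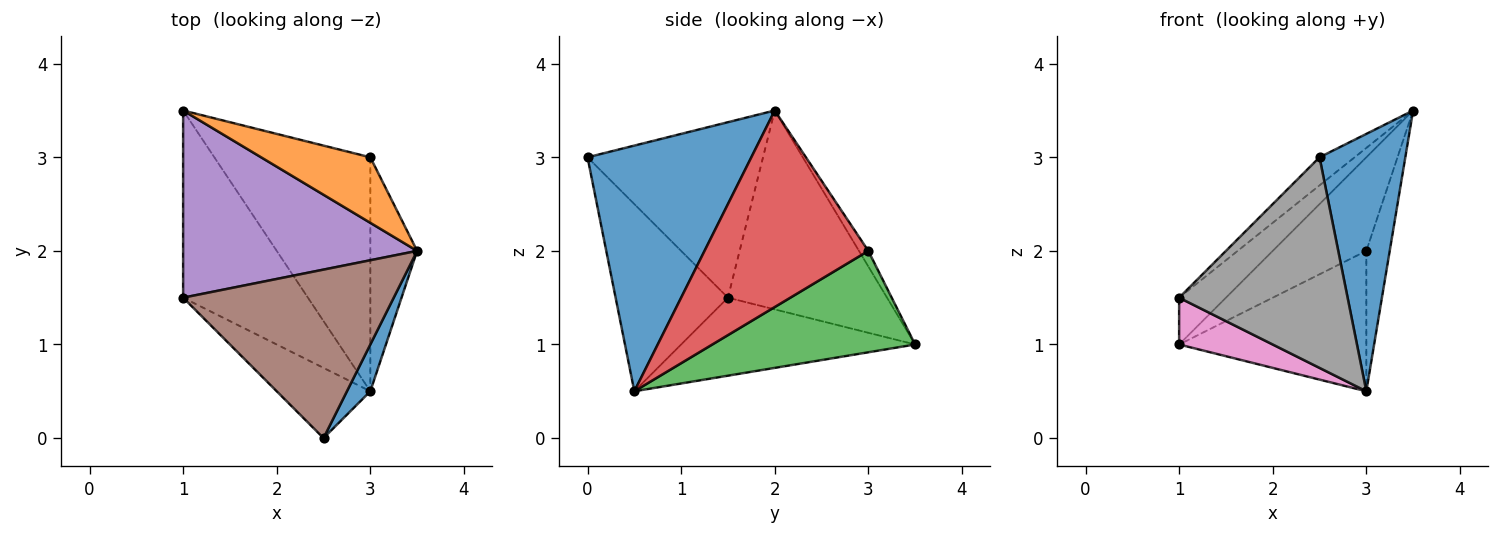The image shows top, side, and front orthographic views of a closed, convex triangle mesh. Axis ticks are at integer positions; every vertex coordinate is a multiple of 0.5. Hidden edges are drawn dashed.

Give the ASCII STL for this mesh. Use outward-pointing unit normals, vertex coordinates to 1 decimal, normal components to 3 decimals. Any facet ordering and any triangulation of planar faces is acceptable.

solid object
 facet normal 0.883 -0.462 0.084
  outer loop
   vertex 3.0 0.5 0.5
   vertex 3.5 2.0 3.5
   vertex 2.5 0.0 3.0
  endloop
 endfacet
 facet normal -0.082 0.816 0.572
  outer loop
   vertex 3.0 3.0 2.0
   vertex 1.0 3.5 1.0
   vertex 3.5 2.0 3.5
  endloop
 endfacet
 facet normal 0.487 0.449 -0.749
  outer loop
   vertex 3.0 3.0 2.0
   vertex 3.0 0.5 0.5
   vertex 1.0 3.5 1.0
  endloop
 endfacet
 facet normal 0.964 0.138 -0.229
  outer loop
   vertex 3.0 3.0 2.0
   vertex 3.5 2.0 3.5
   vertex 3.0 0.5 0.5
  endloop
 endfacet
 facet normal -0.636 0.187 0.748
  outer loop
   vertex 1.0 1.5 1.5
   vertex 3.5 2.0 3.5
   vertex 1.0 3.5 1.0
  endloop
 endfacet
 facet normal -0.635 0.127 0.762
  outer loop
   vertex 1.0 1.5 1.5
   vertex 2.5 0.0 3.0
   vertex 3.5 2.0 3.5
  endloop
 endfacet
 facet normal -0.518 -0.207 -0.830
  outer loop
   vertex 1.0 1.5 1.5
   vertex 1.0 3.5 1.0
   vertex 3.0 0.5 0.5
  endloop
 endfacet
 facet normal -0.535 -0.802 -0.267
  outer loop
   vertex 1.0 1.5 1.5
   vertex 3.0 0.5 0.5
   vertex 2.5 0.0 3.0
  endloop
 endfacet
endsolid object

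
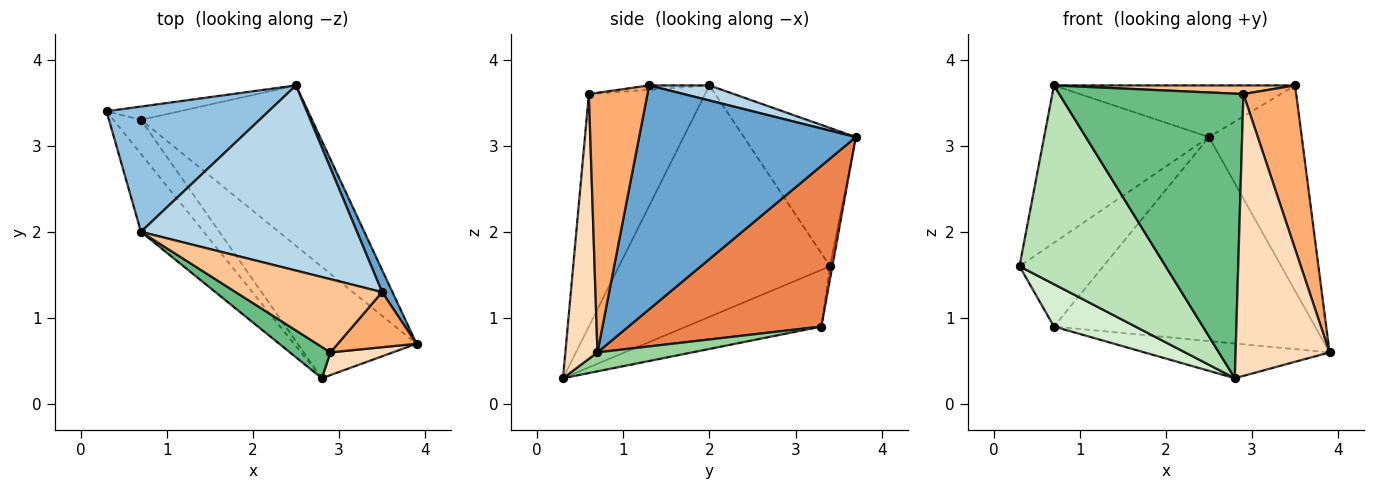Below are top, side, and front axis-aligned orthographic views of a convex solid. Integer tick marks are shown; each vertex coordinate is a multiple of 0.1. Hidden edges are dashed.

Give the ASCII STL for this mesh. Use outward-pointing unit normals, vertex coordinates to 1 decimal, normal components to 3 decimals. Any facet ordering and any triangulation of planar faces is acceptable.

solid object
 facet normal 0.918 0.393 0.042
  outer loop
   vertex 3.5 1.3 3.7
   vertex 3.9 0.7 0.6
   vertex 2.5 3.7 3.1
  endloop
 endfacet
 facet normal -0.469 0.691 0.550
  outer loop
   vertex 0.7 2.0 3.7
   vertex 2.5 3.7 3.1
   vertex 0.3 3.4 1.6
  endloop
 endfacet
 facet normal 0.067 0.268 0.961
  outer loop
   vertex 0.7 2.0 3.7
   vertex 3.5 1.3 3.7
   vertex 2.5 3.7 3.1
  endloop
 endfacet
 facet normal -0.028 0.987 -0.157
  outer loop
   vertex 0.7 3.3 0.9
   vertex 0.3 3.4 1.6
   vertex 2.5 3.7 3.1
  endloop
 endfacet
 facet normal 0.502 0.680 -0.534
  outer loop
   vertex 0.7 3.3 0.9
   vertex 2.5 3.7 3.1
   vertex 3.9 0.7 0.6
  endloop
 endfacet
 facet normal 0.725 -0.653 0.220
  outer loop
   vertex 2.9 0.6 3.6
   vertex 3.9 0.7 0.6
   vertex 3.5 1.3 3.7
  endloop
 endfacet
 facet normal -0.029 -0.117 0.993
  outer loop
   vertex 2.9 0.6 3.6
   vertex 3.5 1.3 3.7
   vertex 0.7 2.0 3.7
  endloop
 endfacet
 facet normal 0.322 -0.944 0.076
  outer loop
   vertex 2.8 0.3 0.3
   vertex 3.9 0.7 0.6
   vertex 2.9 0.6 3.6
  endloop
 endfacet
 facet normal -0.532 -0.842 0.093
  outer loop
   vertex 2.8 0.3 0.3
   vertex 2.9 0.6 3.6
   vertex 0.7 2.0 3.7
  endloop
 endfacet
 facet normal 0.150 0.294 -0.944
  outer loop
   vertex 2.8 0.3 0.3
   vertex 0.7 3.3 0.9
   vertex 3.9 0.7 0.6
  endloop
 endfacet
 facet normal -0.802 -0.556 -0.218
  outer loop
   vertex 2.8 0.3 0.3
   vertex 0.7 2.0 3.7
   vertex 0.3 3.4 1.6
  endloop
 endfacet
 facet normal -0.791 -0.477 -0.384
  outer loop
   vertex 2.8 0.3 0.3
   vertex 0.3 3.4 1.6
   vertex 0.7 3.3 0.9
  endloop
 endfacet
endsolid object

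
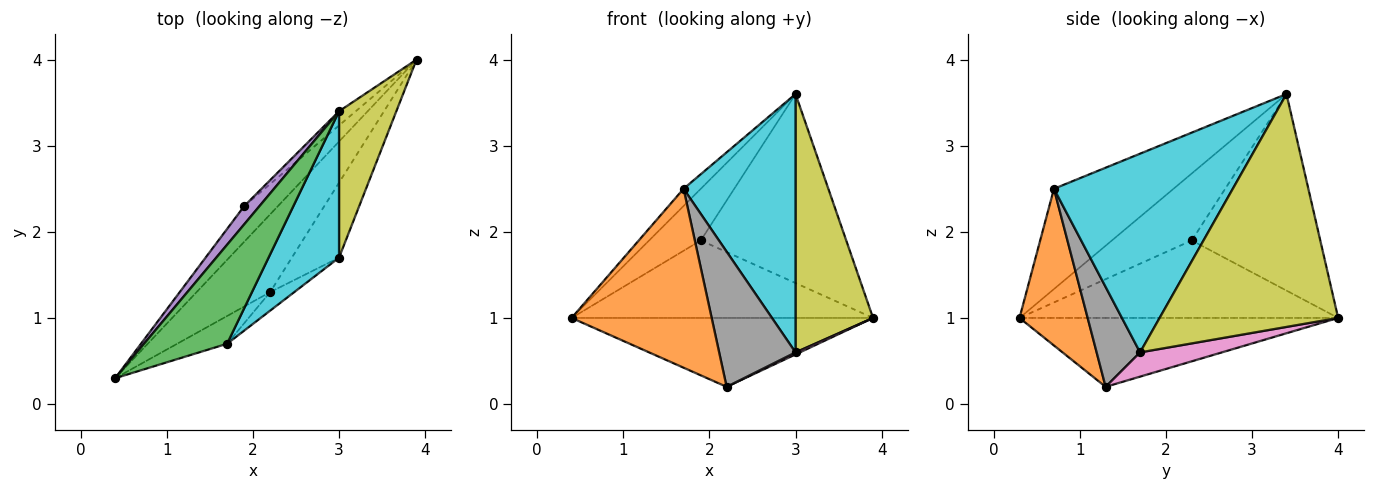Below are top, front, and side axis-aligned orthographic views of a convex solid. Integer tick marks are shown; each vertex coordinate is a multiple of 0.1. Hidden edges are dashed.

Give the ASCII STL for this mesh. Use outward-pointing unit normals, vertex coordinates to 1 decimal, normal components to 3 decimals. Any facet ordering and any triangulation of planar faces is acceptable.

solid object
 facet normal -0.574 0.543 -0.613
  outer loop
   vertex 2.2 1.3 0.2
   vertex 0.4 0.3 1.0
   vertex 3.9 4.0 1.0
  endloop
 endfacet
 facet normal 0.433 -0.891 -0.138
  outer loop
   vertex 1.7 0.7 2.5
   vertex 0.4 0.3 1.0
   vertex 2.2 1.3 0.2
  endloop
 endfacet
 facet normal -0.765 0.110 0.634
  outer loop
   vertex 1.7 0.7 2.5
   vertex 3.0 3.4 3.6
   vertex 0.4 0.3 1.0
  endloop
 endfacet
 facet normal -0.693 0.655 -0.302
  outer loop
   vertex 1.9 2.3 1.9
   vertex 3.9 4.0 1.0
   vertex 0.4 0.3 1.0
  endloop
 endfacet
 facet normal -0.824 0.534 0.188
  outer loop
   vertex 1.9 2.3 1.9
   vertex 0.4 0.3 1.0
   vertex 3.0 3.4 3.6
  endloop
 endfacet
 facet normal -0.661 0.748 -0.056
  outer loop
   vertex 1.9 2.3 1.9
   vertex 3.0 3.4 3.6
   vertex 3.9 4.0 1.0
  endloop
 endfacet
 facet normal 0.457 -0.024 -0.889
  outer loop
   vertex 3.0 1.7 0.6
   vertex 2.2 1.3 0.2
   vertex 3.9 4.0 1.0
  endloop
 endfacet
 facet normal 0.491 -0.863 -0.118
  outer loop
   vertex 3.0 1.7 0.6
   vertex 1.7 0.7 2.5
   vertex 2.2 1.3 0.2
  endloop
 endfacet
 facet normal 0.895 -0.388 0.220
  outer loop
   vertex 3.0 1.7 0.6
   vertex 3.9 4.0 1.0
   vertex 3.0 3.4 3.6
  endloop
 endfacet
 facet normal 0.812 -0.508 0.288
  outer loop
   vertex 3.0 1.7 0.6
   vertex 3.0 3.4 3.6
   vertex 1.7 0.7 2.5
  endloop
 endfacet
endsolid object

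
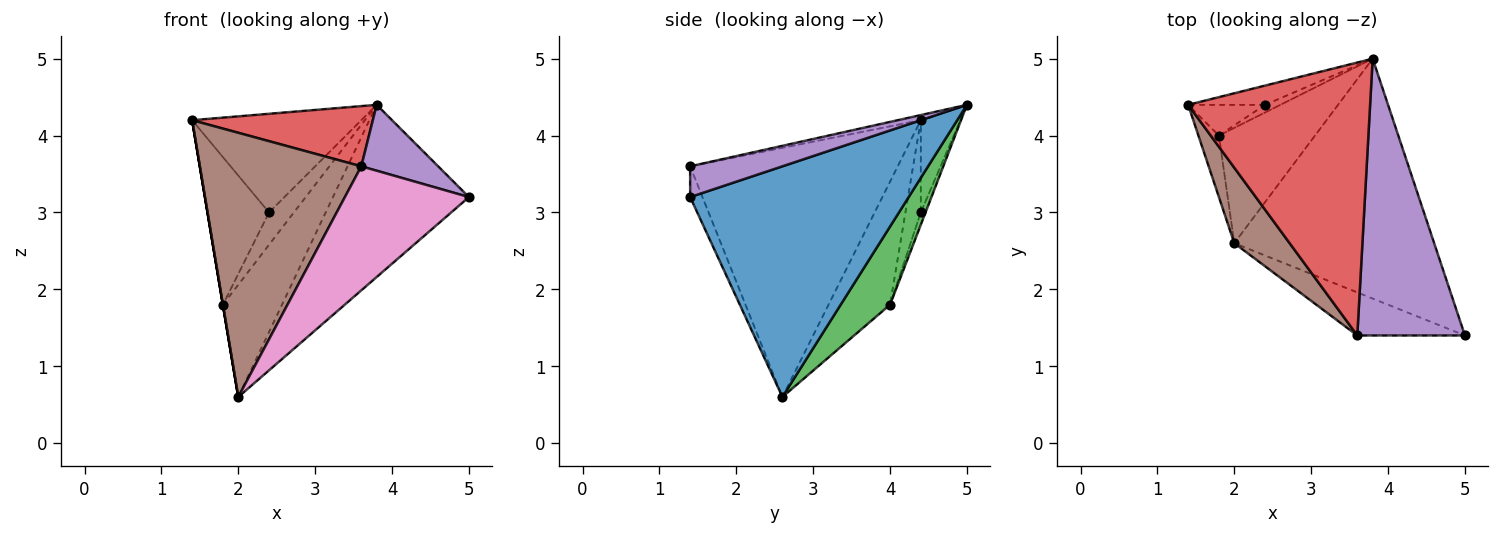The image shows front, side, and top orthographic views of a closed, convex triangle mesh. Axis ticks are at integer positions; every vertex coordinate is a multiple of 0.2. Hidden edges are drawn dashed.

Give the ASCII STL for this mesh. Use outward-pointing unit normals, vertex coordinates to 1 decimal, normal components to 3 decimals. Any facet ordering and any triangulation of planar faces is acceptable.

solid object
 facet normal 0.684 0.426 -0.593
  outer loop
   vertex 2.0 2.6 0.6
   vertex 3.8 5.0 4.4
   vertex 5.0 1.4 3.2
  endloop
 endfacet
 facet normal -0.986 0.000 -0.164
  outer loop
   vertex 1.8 4.0 1.8
   vertex 2.0 2.6 0.6
   vertex 1.4 4.4 4.2
  endloop
 endfacet
 facet normal 0.504 0.603 -0.619
  outer loop
   vertex 1.8 4.0 1.8
   vertex 3.8 5.0 4.4
   vertex 2.0 2.6 0.6
  endloop
 endfacet
 facet normal -0.027 -0.215 0.976
  outer loop
   vertex 3.6 1.4 3.6
   vertex 3.8 5.0 4.4
   vertex 1.4 4.4 4.2
  endloop
 endfacet
 facet normal 0.268 -0.223 0.937
  outer loop
   vertex 3.6 1.4 3.6
   vertex 5.0 1.4 3.2
   vertex 3.8 5.0 4.4
  endloop
 endfacet
 facet normal -0.777 -0.605 0.173
  outer loop
   vertex 3.6 1.4 3.6
   vertex 1.4 4.4 4.2
   vertex 2.0 2.6 0.6
  endloop
 endfacet
 facet normal -0.093 -0.941 -0.326
  outer loop
   vertex 3.6 1.4 3.6
   vertex 2.0 2.6 0.6
   vertex 5.0 1.4 3.2
  endloop
 endfacet
 facet normal -0.224 0.957 -0.186
  outer loop
   vertex 2.4 4.4 3.0
   vertex 1.4 4.4 4.2
   vertex 3.8 5.0 4.4
  endloop
 endfacet
 facet normal -0.238 0.951 -0.198
  outer loop
   vertex 2.4 4.4 3.0
   vertex 1.8 4.0 1.8
   vertex 1.4 4.4 4.2
  endloop
 endfacet
 facet normal -0.182 0.957 -0.228
  outer loop
   vertex 2.4 4.4 3.0
   vertex 3.8 5.0 4.4
   vertex 1.8 4.0 1.8
  endloop
 endfacet
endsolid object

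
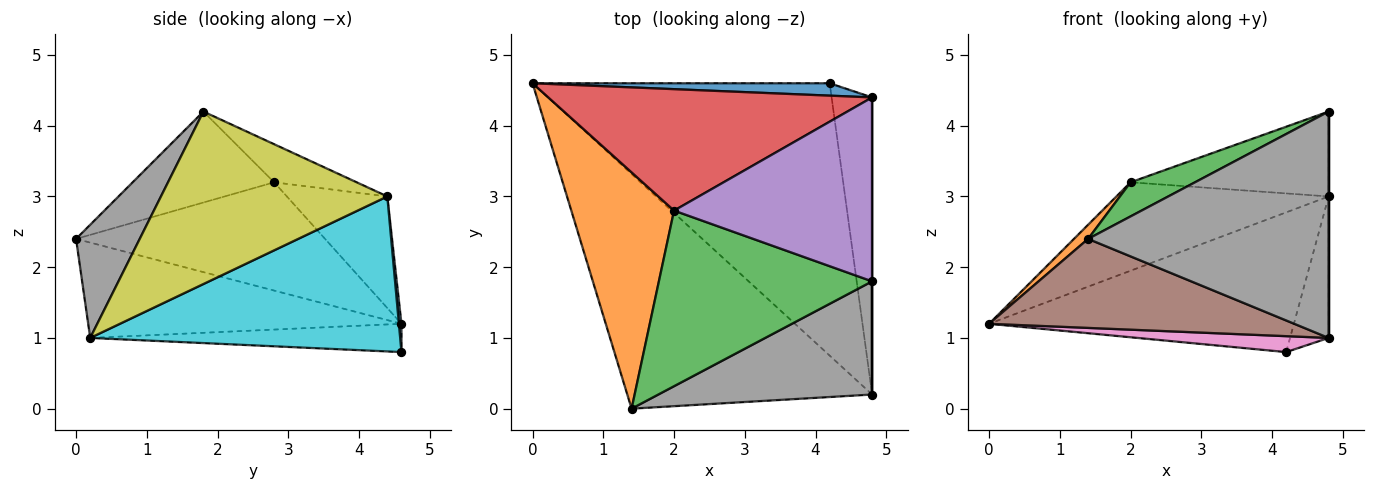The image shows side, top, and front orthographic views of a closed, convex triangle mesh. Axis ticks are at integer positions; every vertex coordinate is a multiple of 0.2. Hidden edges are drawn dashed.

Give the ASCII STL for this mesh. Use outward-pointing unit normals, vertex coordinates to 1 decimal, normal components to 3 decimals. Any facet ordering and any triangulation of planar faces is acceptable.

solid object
 facet normal 0.008 0.996 0.088
  outer loop
   vertex 4.8 4.4 3.0
   vertex 4.2 4.6 0.8
   vertex 0.0 4.6 1.2
  endloop
 endfacet
 facet normal -0.725 -0.041 0.688
  outer loop
   vertex 2.0 2.8 3.2
   vertex 0.0 4.6 1.2
   vertex 1.4 0.0 2.4
  endloop
 endfacet
 facet normal -0.386 -0.176 0.905
  outer loop
   vertex 2.0 2.8 3.2
   vertex 1.4 0.0 2.4
   vertex 4.8 1.8 4.2
  endloop
 endfacet
 facet normal -0.268 0.567 0.779
  outer loop
   vertex 2.0 2.8 3.2
   vertex 4.8 4.4 3.0
   vertex 0.0 4.6 1.2
  endloop
 endfacet
 facet normal -0.172 0.413 0.894
  outer loop
   vertex 2.0 2.8 3.2
   vertex 4.8 1.8 4.2
   vertex 4.8 4.4 3.0
  endloop
 endfacet
 facet normal -0.342 -0.333 -0.879
  outer loop
   vertex 4.8 0.2 1.0
   vertex 1.4 0.0 2.4
   vertex 0.0 4.6 1.2
  endloop
 endfacet
 facet normal -0.095 -0.058 -0.994
  outer loop
   vertex 4.8 0.2 1.0
   vertex 0.0 4.6 1.2
   vertex 4.2 4.6 0.8
  endloop
 endfacet
 facet normal 0.230 -0.870 0.435
  outer loop
   vertex 4.8 0.2 1.0
   vertex 4.8 1.8 4.2
   vertex 1.4 0.0 2.4
  endloop
 endfacet
 facet normal 1.000 0.000 0.000
  outer loop
   vertex 4.8 0.2 1.0
   vertex 4.8 4.4 3.0
   vertex 4.8 1.8 4.2
  endloop
 endfacet
 facet normal 0.961 0.120 -0.251
  outer loop
   vertex 4.8 0.2 1.0
   vertex 4.2 4.6 0.8
   vertex 4.8 4.4 3.0
  endloop
 endfacet
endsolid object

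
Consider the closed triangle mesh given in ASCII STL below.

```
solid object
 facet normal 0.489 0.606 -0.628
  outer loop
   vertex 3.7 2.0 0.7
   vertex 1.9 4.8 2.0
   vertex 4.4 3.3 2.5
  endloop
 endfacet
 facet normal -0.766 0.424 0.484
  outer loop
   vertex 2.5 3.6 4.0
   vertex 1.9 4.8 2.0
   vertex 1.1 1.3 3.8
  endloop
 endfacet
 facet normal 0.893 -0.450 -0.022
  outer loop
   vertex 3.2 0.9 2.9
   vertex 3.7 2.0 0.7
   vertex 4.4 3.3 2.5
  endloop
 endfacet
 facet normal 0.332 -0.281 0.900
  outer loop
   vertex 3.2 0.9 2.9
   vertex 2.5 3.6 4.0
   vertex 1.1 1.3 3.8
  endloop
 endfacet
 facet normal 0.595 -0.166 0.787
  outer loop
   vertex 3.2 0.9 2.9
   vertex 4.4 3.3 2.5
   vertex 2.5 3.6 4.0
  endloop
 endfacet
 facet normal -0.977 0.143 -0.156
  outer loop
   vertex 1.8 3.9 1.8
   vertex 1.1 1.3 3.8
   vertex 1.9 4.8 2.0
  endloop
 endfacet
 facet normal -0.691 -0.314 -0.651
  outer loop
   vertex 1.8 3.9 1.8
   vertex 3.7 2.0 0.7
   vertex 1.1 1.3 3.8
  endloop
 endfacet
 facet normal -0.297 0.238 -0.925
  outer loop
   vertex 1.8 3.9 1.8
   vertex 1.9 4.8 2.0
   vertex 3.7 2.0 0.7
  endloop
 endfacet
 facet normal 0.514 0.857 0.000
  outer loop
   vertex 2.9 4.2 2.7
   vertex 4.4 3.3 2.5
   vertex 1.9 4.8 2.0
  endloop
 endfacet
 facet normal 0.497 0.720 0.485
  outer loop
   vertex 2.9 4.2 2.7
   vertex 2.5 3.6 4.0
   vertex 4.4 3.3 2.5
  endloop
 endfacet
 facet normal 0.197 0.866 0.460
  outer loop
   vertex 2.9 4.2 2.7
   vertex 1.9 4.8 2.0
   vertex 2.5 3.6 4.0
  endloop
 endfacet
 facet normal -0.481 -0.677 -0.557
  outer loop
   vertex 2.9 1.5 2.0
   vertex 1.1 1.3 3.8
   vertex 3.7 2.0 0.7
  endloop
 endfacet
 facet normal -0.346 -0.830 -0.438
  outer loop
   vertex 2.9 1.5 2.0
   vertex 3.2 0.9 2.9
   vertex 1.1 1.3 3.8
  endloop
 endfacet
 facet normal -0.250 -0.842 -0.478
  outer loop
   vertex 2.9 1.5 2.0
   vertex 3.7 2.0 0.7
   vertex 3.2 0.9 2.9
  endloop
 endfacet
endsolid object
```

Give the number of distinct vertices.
9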